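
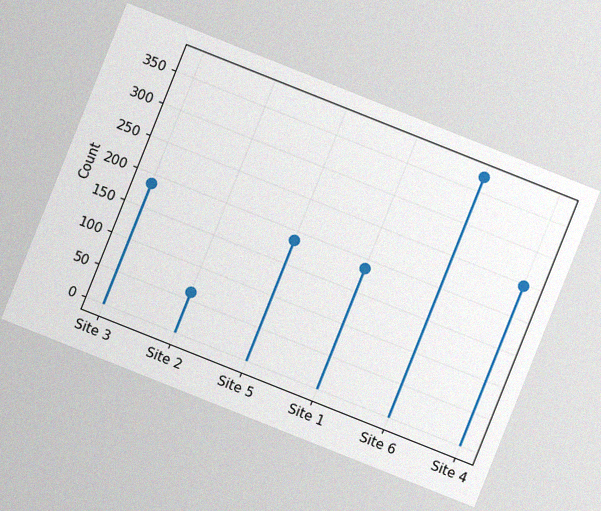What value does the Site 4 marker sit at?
The chart is tilted about 22° clockwise, with some photo noise. The Site 4 marker sits at 248.

248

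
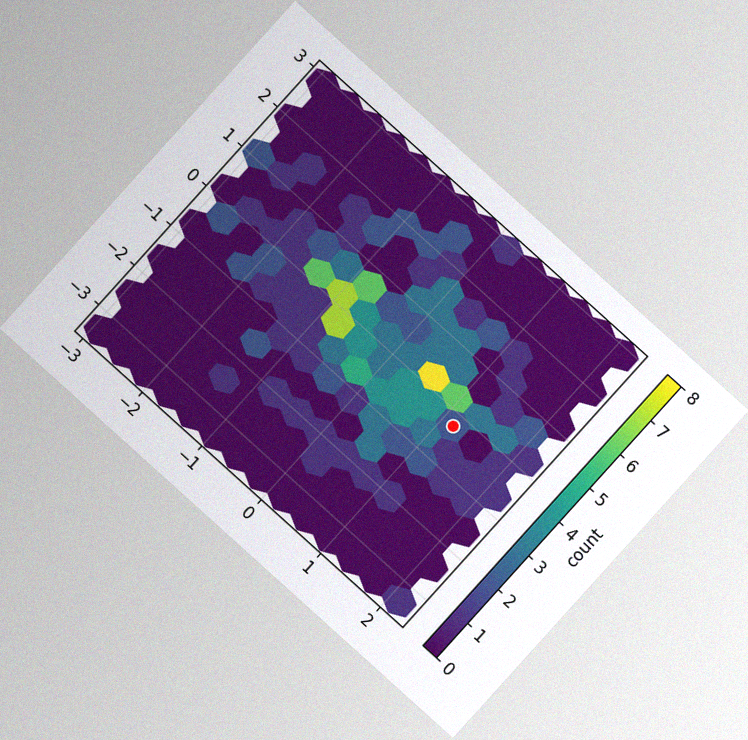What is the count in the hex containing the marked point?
The chart is tilted about 42° clockwise, with some photo noise. The marked hex reads 2 on the colorbar.

2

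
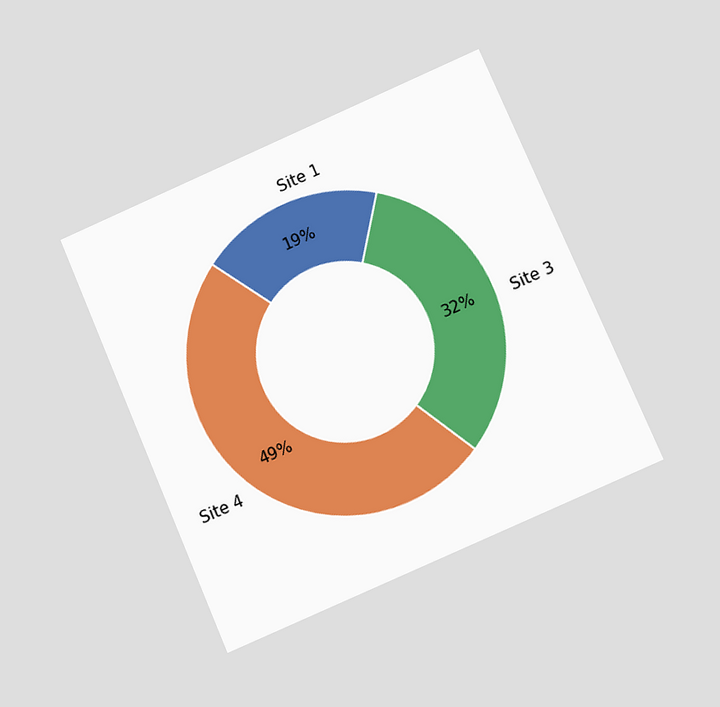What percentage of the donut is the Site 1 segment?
The chart is tilted about 23° counter-clockwise and viewed at a slight angle. The Site 1 segment takes up 19% of the ring.

19%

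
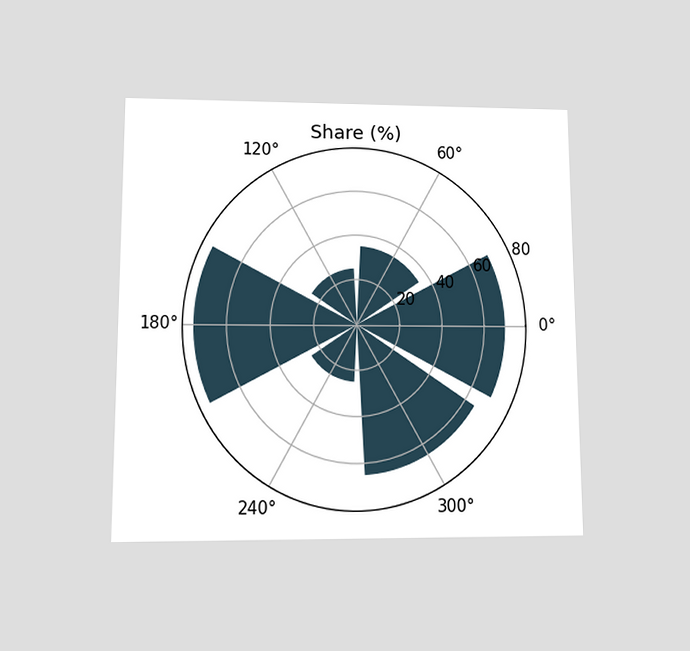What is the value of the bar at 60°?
The chart is viewed at a slight angle. The bar at 60° reaches 35% on the radial axis.

35%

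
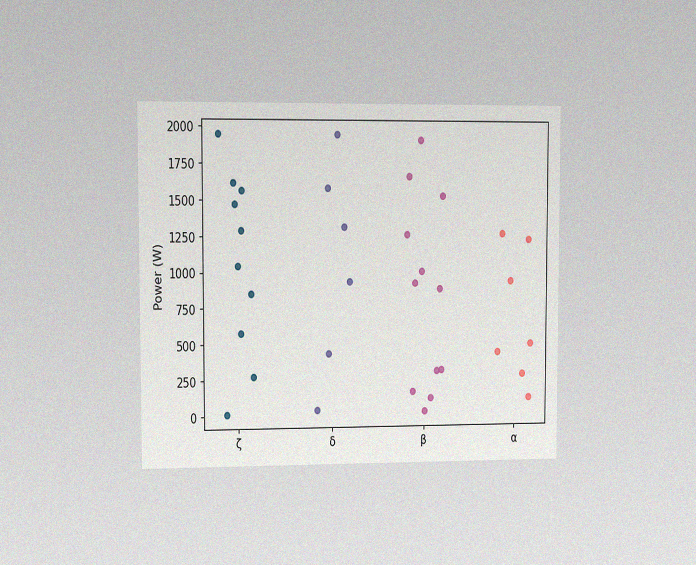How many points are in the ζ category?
10

The chart is viewed at a slight angle, with some photo noise. Counting the markers in the ζ column gives 10.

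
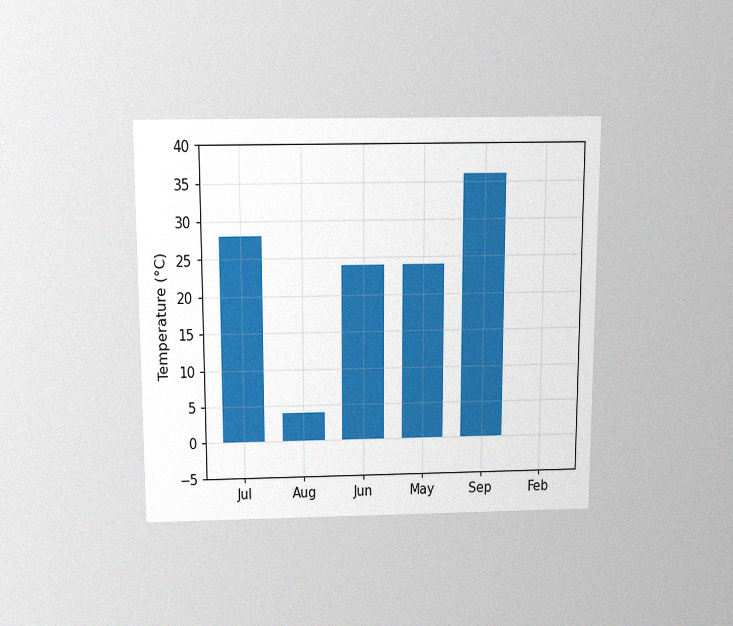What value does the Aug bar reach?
4°C

The chart is viewed slightly from above, with some photo noise. Reading along the chart's y-axis, the Aug bar reaches 4°C.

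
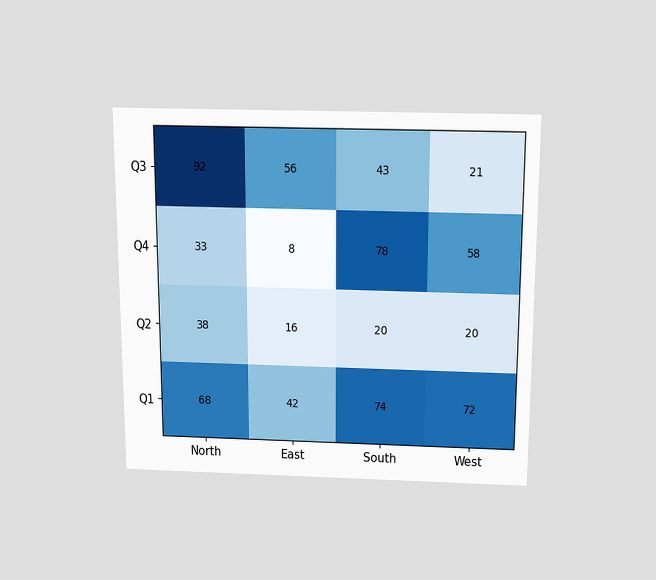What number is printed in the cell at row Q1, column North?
68

The chart is viewed slightly from above. The (Q1, North) cell reads 68.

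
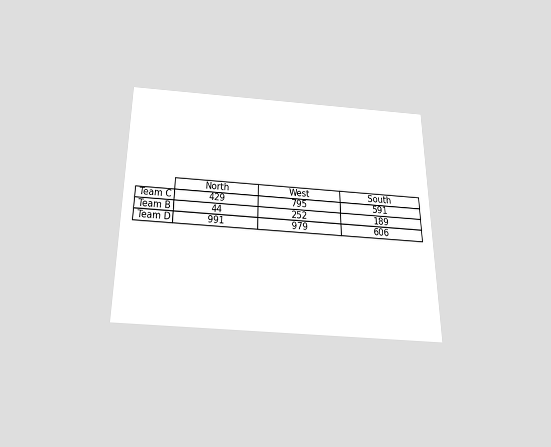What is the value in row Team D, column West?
The chart is viewed slightly from below. The (Team D, West) cell reads 979.

979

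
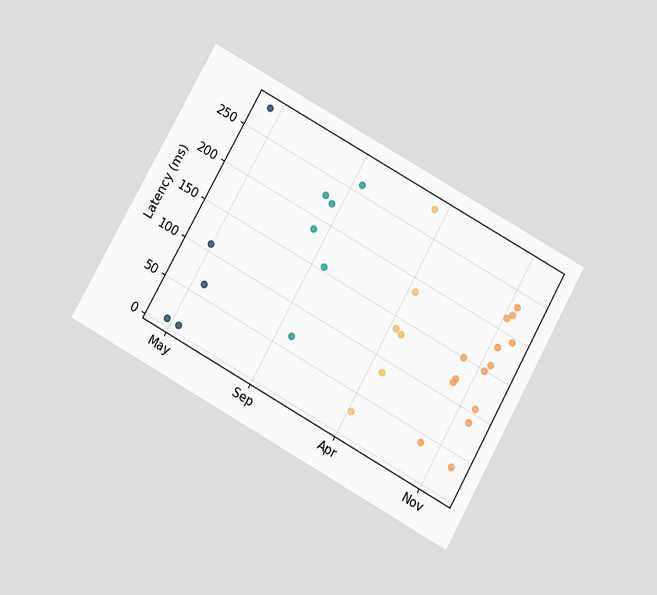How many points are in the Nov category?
14

The chart is tilted about 29° clockwise and viewed slightly from below. Counting the markers in the Nov column gives 14.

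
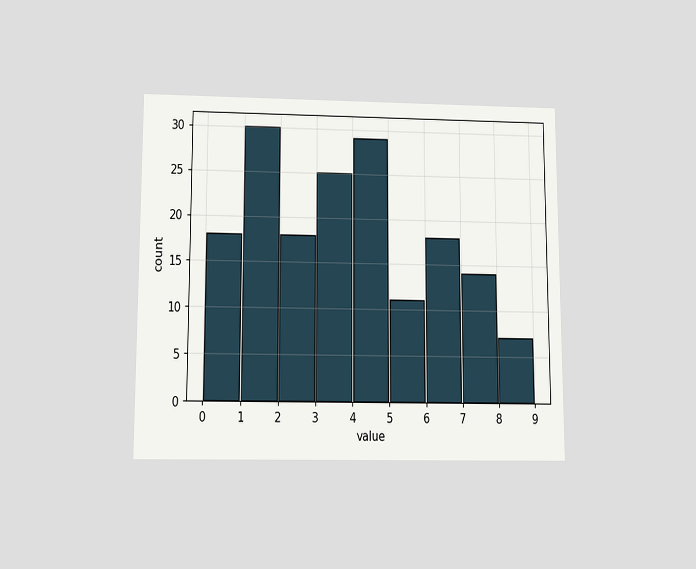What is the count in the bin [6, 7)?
The chart is viewed slightly from below. The [6, 7) bin has height 18.

18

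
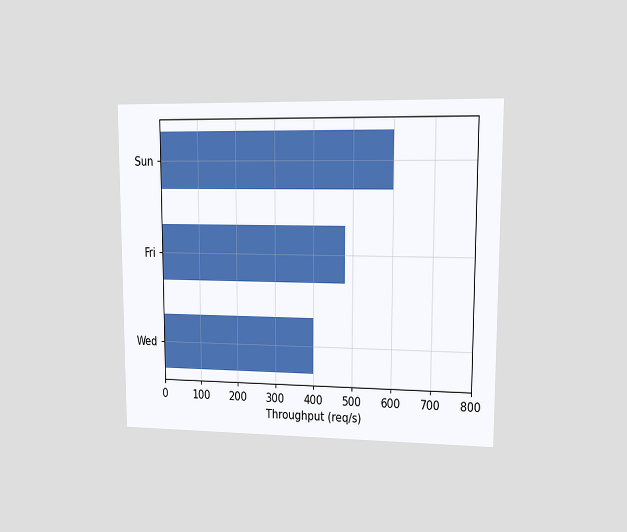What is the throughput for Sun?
The chart is viewed at a slight angle. Reading along the chart's x-axis, the Sun bar reaches 600req/s.

600req/s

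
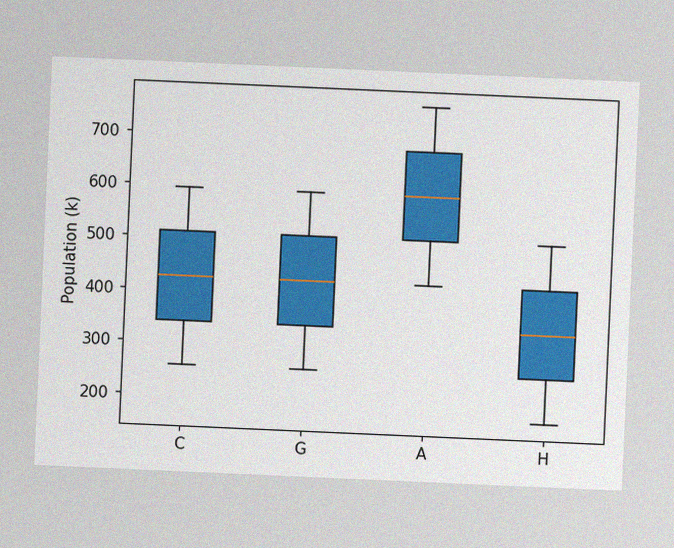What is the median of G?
The chart is tilted about 3° clockwise, with some photo noise. The median line in the G box sits at 425k.

425k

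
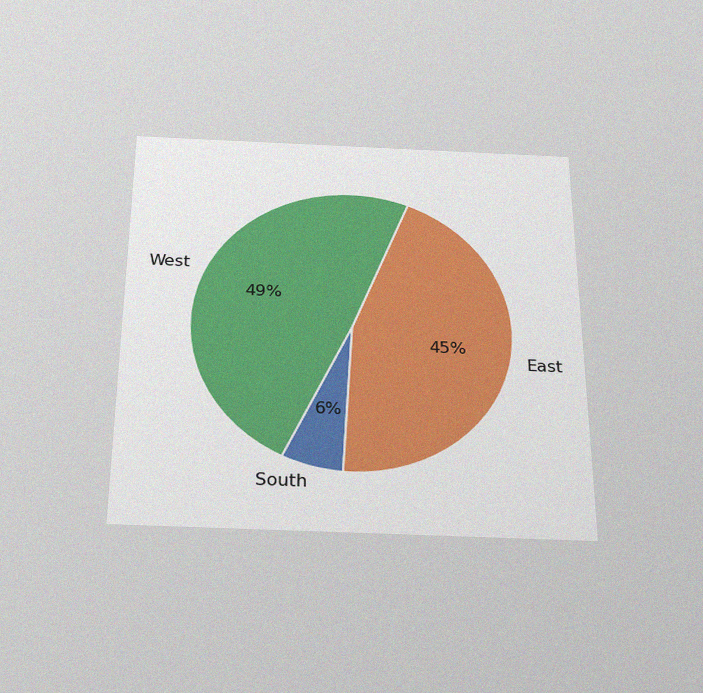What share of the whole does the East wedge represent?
45%

The chart is viewed slightly from below, with some photo noise. The East slice takes up 45% of the pie.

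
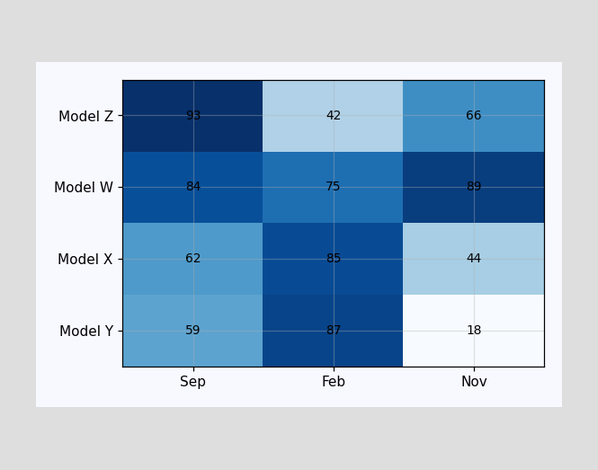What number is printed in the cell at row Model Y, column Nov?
18

The (Model Y, Nov) cell reads 18.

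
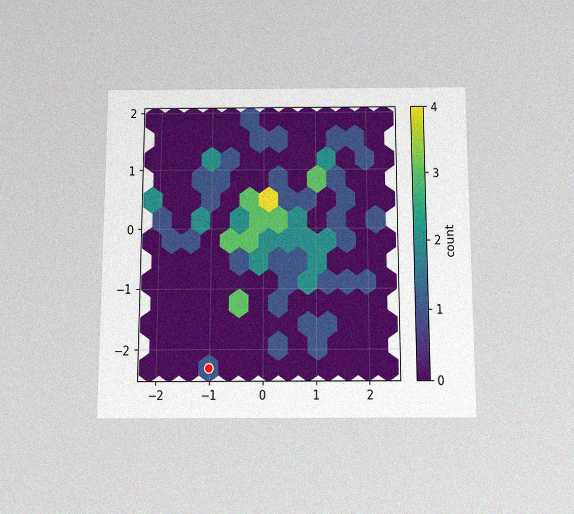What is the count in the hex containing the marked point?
1

The chart is viewed slightly from below, with some photo noise. The marked hex reads 1 on the colorbar.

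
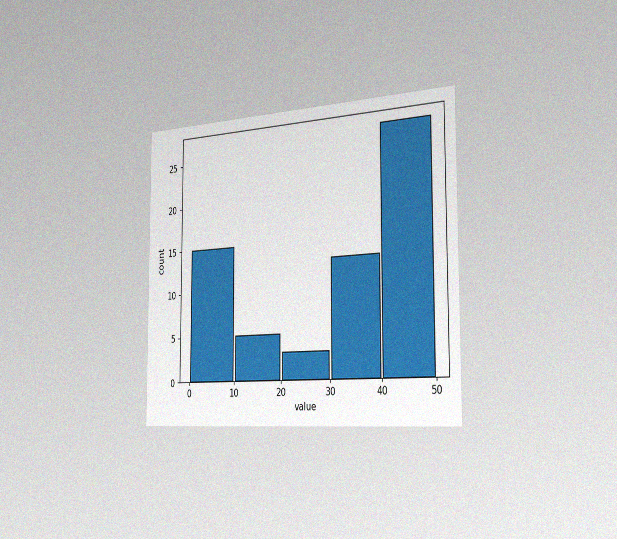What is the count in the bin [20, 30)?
3

The chart is viewed slightly from the right, with some photo noise. The [20, 30) bin has height 3.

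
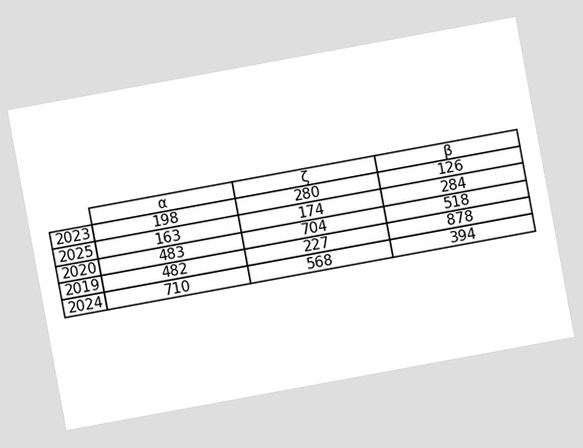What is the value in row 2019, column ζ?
The chart is tilted about 10° counter-clockwise. The (2019, ζ) cell reads 227.

227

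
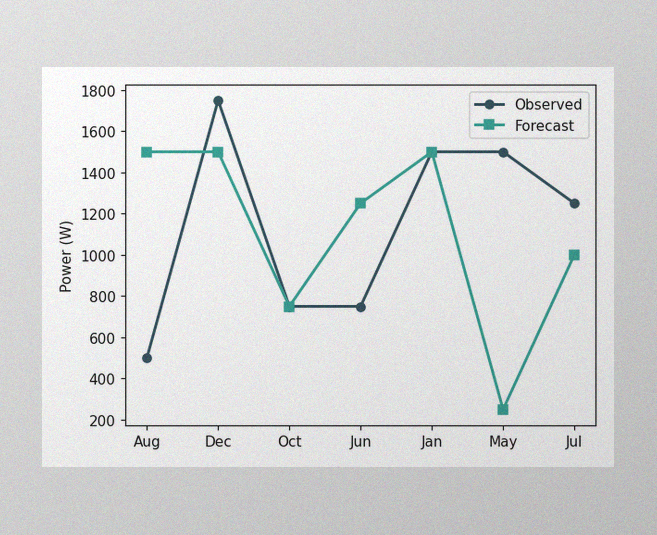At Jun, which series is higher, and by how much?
The image has some photo noise and uneven lighting. At Jun, Forecast sits above the other line by 500W.

Forecast, by 500W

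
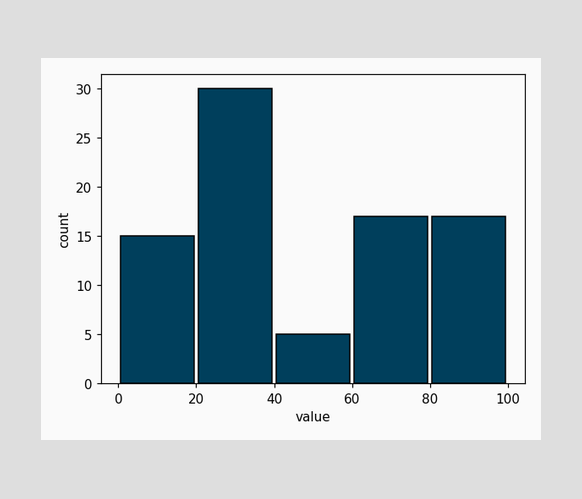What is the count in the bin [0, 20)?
The [0, 20) bin has height 15.

15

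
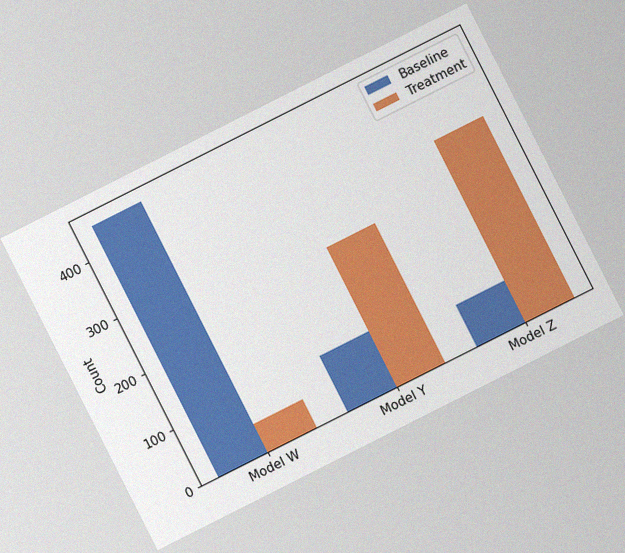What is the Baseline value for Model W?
The chart is tilted about 27° counter-clockwise, with some photo noise. The Baseline bar at Model W reaches 450 on the y-axis.

450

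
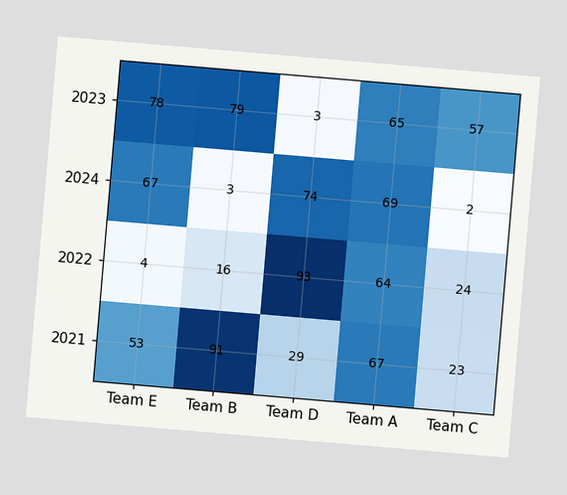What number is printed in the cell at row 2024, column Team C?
The chart is tilted about 5° clockwise. The (2024, Team C) cell reads 2.

2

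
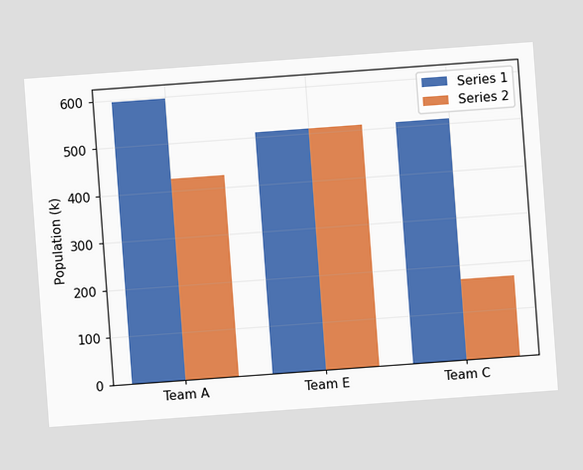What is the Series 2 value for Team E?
510k

The chart is tilted about 4° counter-clockwise. The Series 2 bar at Team E reaches 510k on the y-axis.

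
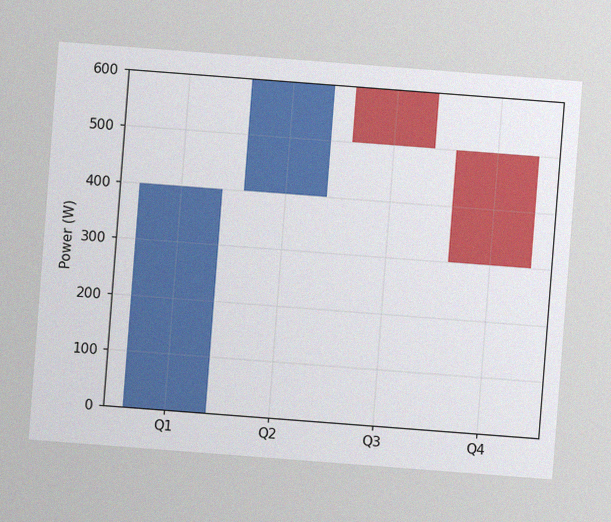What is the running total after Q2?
600W

The chart is tilted about 4° clockwise, with some photo noise. After Q2 the running total reaches 600W.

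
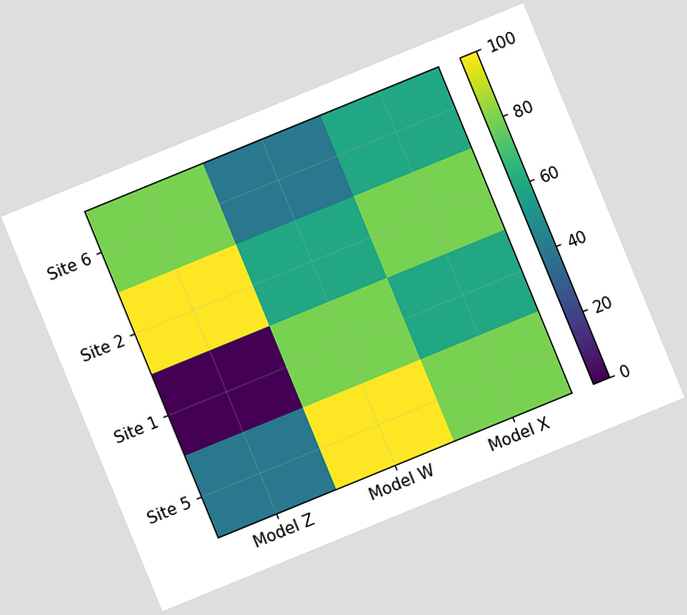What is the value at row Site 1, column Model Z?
The chart is tilted about 22° counter-clockwise. Matching cell (Site 1, Model Z) against the colorbar gives 0.

0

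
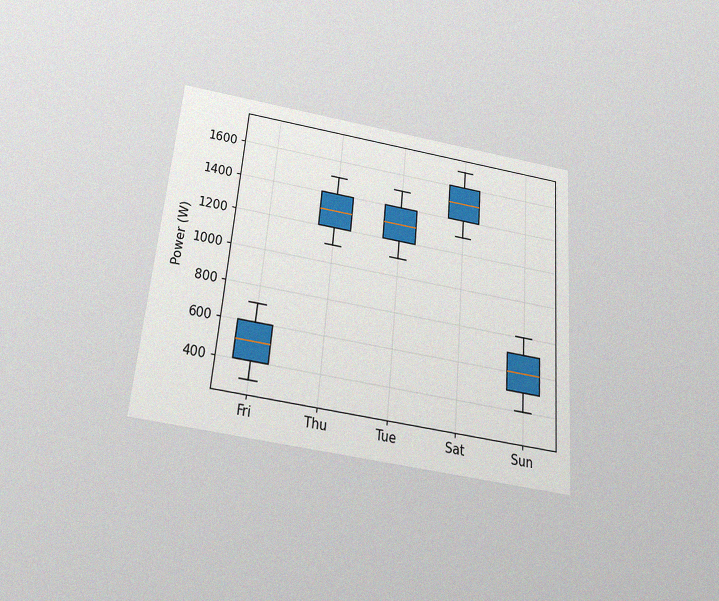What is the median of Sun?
600W

The chart is tilted about 5° clockwise and viewed slightly from below, with some photo noise. The median line in the Sun box sits at 600W.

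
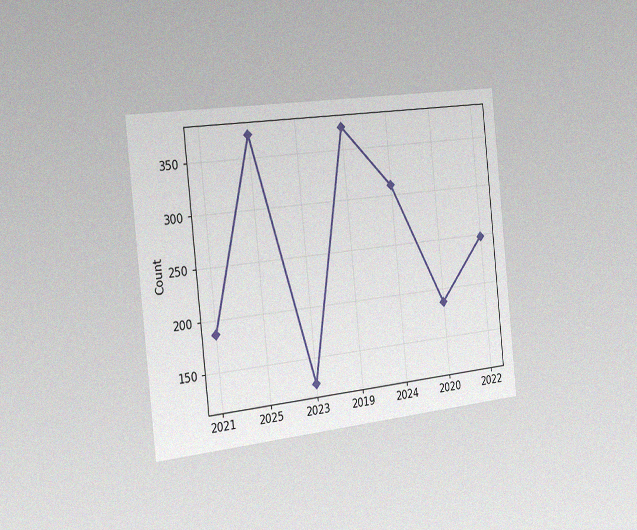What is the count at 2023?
The chart is tilted about 6° counter-clockwise and viewed slightly from the left, with some photo noise. At 2023, the line is at 124.

124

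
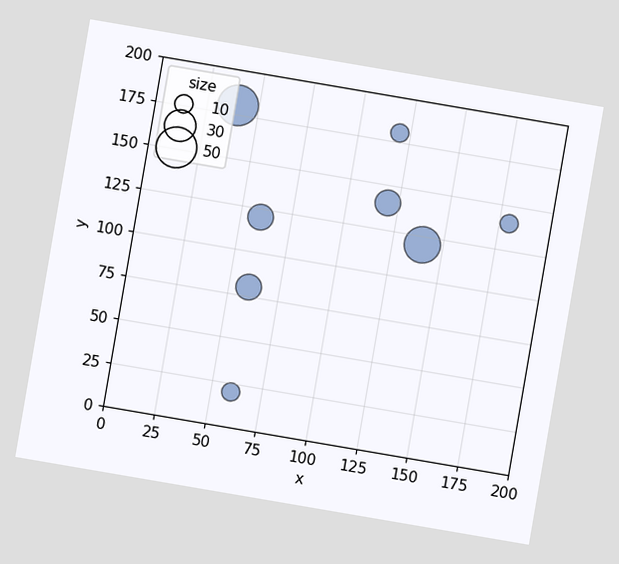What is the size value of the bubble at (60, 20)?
10

The chart is tilted about 10° clockwise. Matching the bubble at (60, 20) against the size legend gives 10.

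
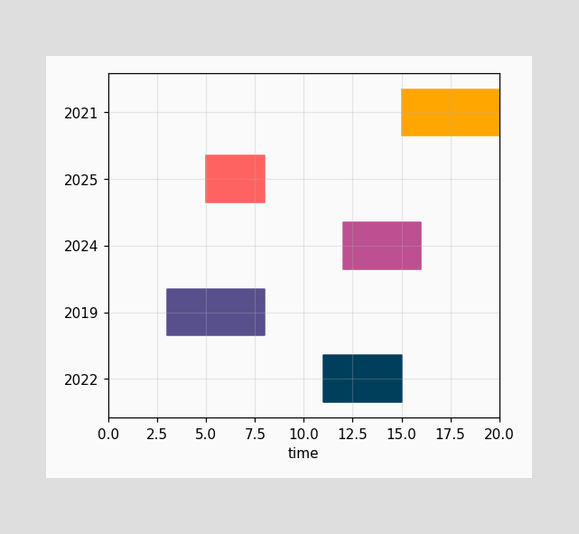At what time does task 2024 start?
12

The 2024 bar begins at t=12.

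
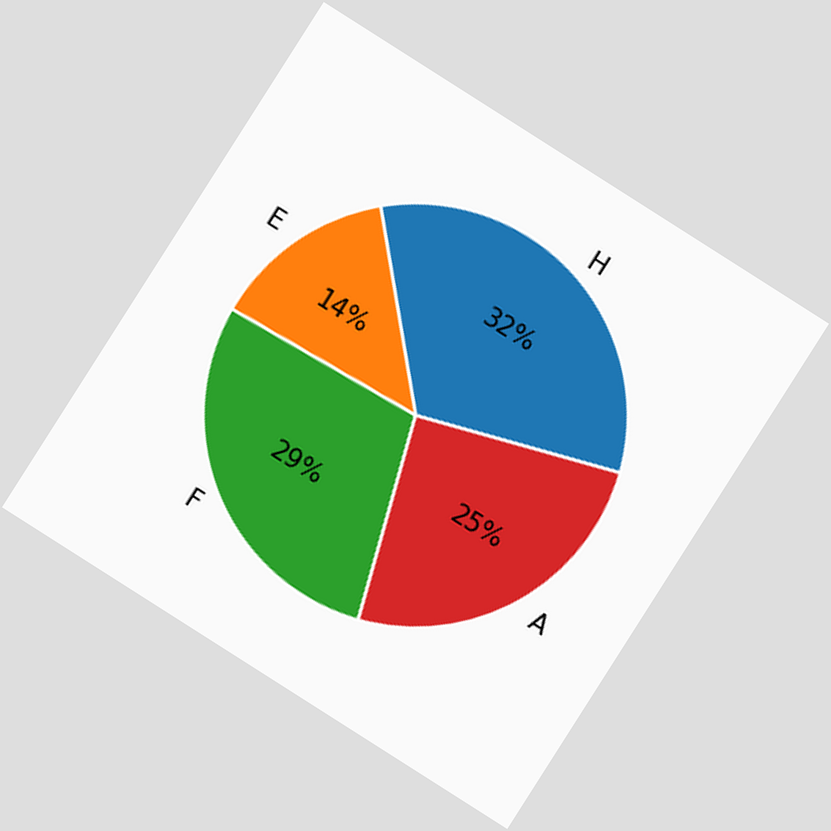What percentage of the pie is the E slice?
The chart is tilted about 32° clockwise. The E slice takes up 14% of the pie.

14%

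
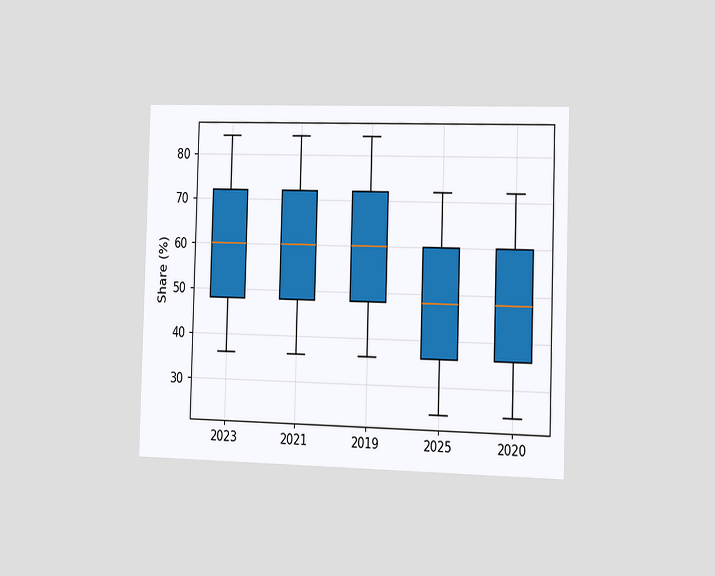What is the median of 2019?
60%

The chart is viewed slightly from the right. The median line in the 2019 box sits at 60%.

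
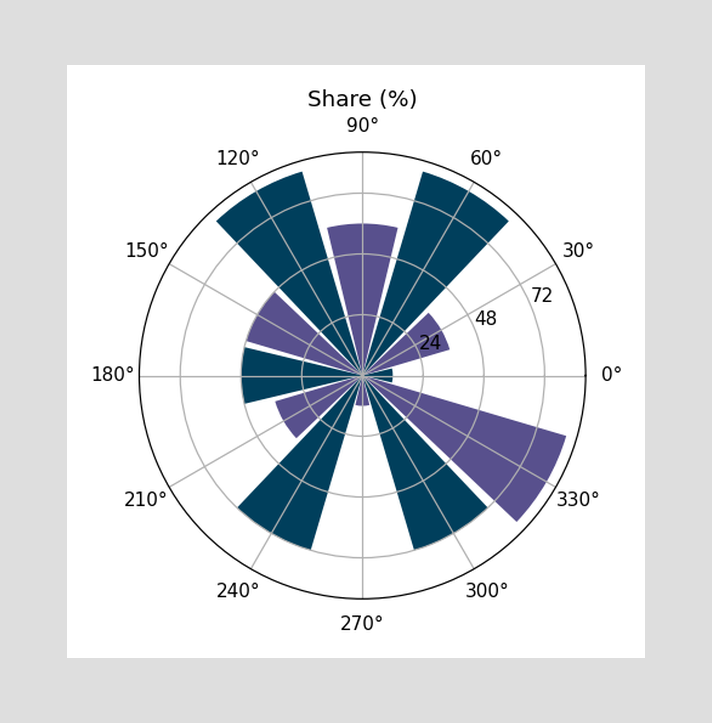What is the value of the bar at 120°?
The bar at 120° reaches 84% on the radial axis.

84%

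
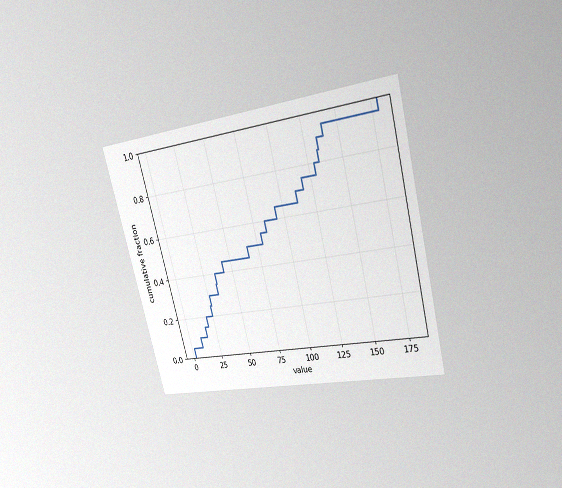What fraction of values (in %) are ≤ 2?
The chart is tilted about 14° counter-clockwise and viewed at a slight angle, with some photo noise. At x=2 the ECDF step is at 5%.

5%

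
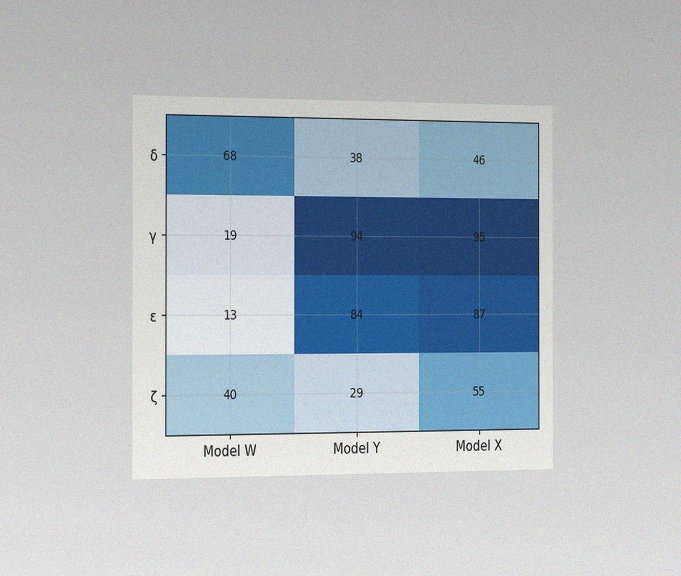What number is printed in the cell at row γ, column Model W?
19

The chart is viewed slightly from the left, with some photo noise. The (γ, Model W) cell reads 19.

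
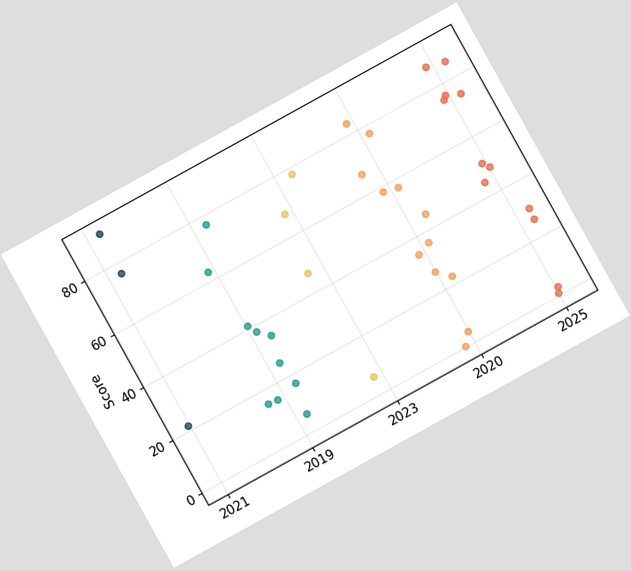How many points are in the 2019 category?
10

The chart is tilted about 29° counter-clockwise. Counting the markers in the 2019 column gives 10.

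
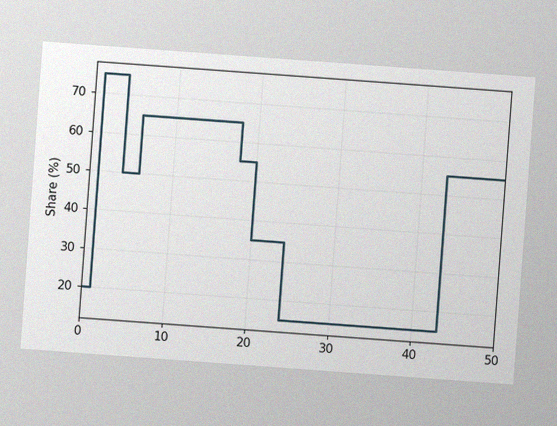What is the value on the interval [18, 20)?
The chart is tilted about 4° clockwise, with some photo noise. On [18, 20) the step sits at 55%.

55%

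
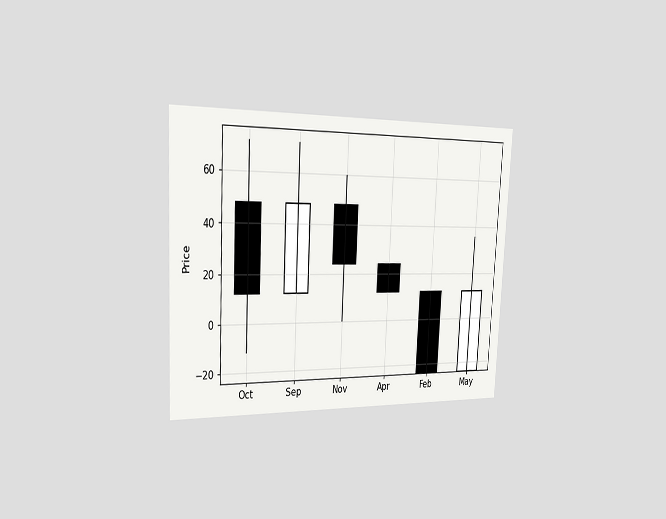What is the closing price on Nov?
The chart is tilted about 3° clockwise and viewed slightly from the left. The Nov candle closes at 24.

24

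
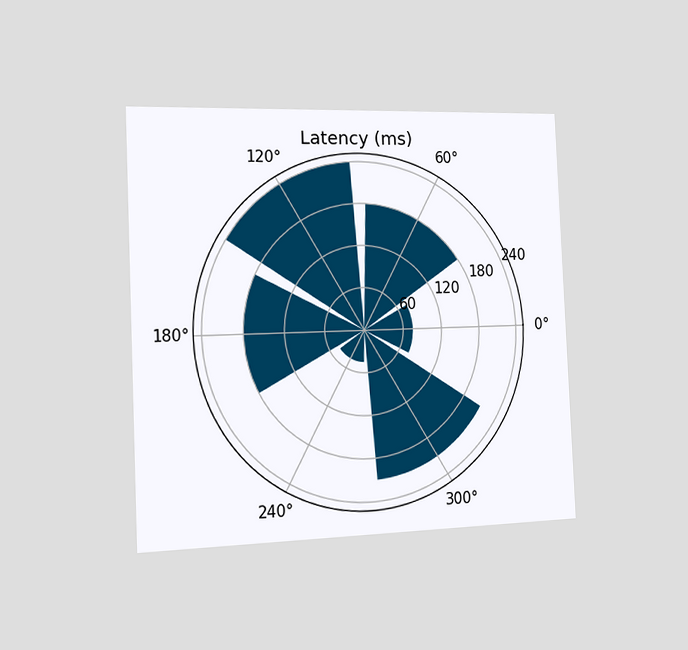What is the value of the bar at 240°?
The chart is tilted about 2° counter-clockwise and viewed slightly from the left. The bar at 240° reaches 45ms on the radial axis.

45ms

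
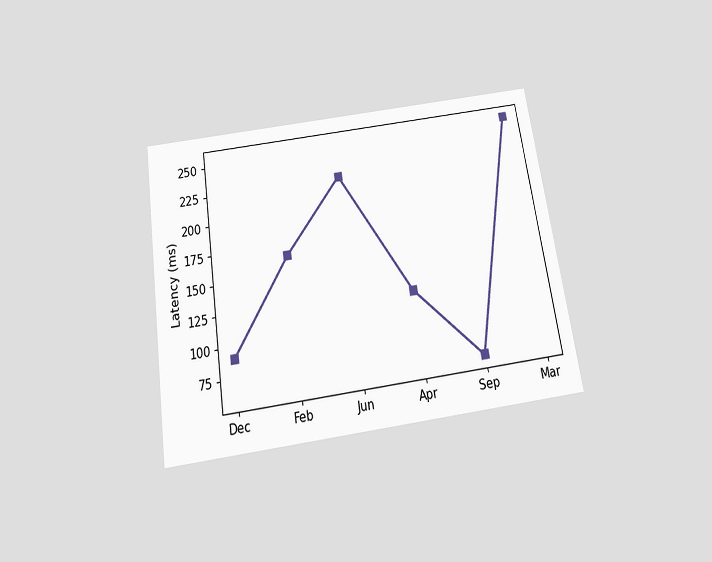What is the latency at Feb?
The chart is tilted about 9° counter-clockwise and viewed slightly from below. At Feb, the line is at 165ms.

165ms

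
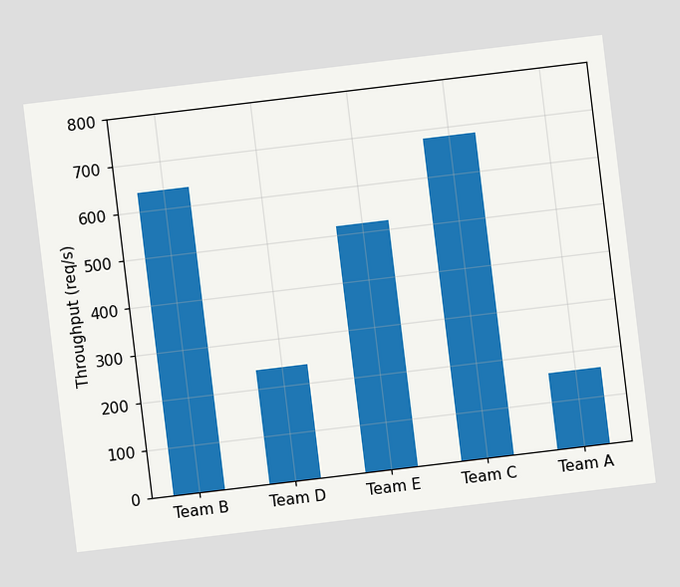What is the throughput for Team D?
The chart is tilted about 7° counter-clockwise. Reading along the chart's y-axis, the Team D bar reaches 240req/s.

240req/s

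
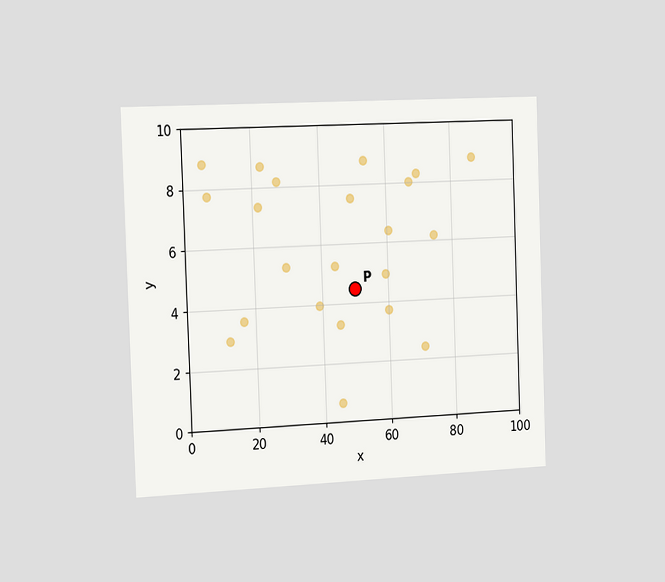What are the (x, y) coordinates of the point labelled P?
The chart is tilted about 2° counter-clockwise and viewed slightly from the left. Following the gridlines from P to each axis, P sits at (50, 4.5).

(50, 4.5)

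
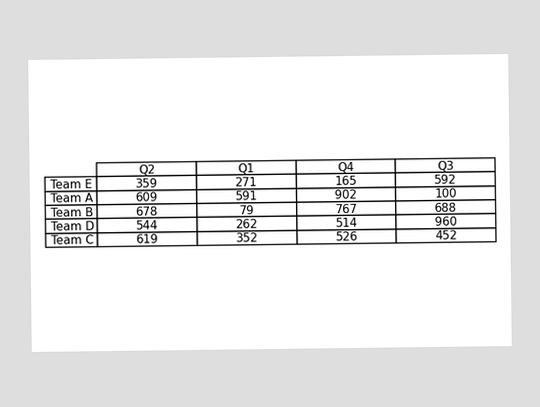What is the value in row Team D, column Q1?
The (Team D, Q1) cell reads 262.

262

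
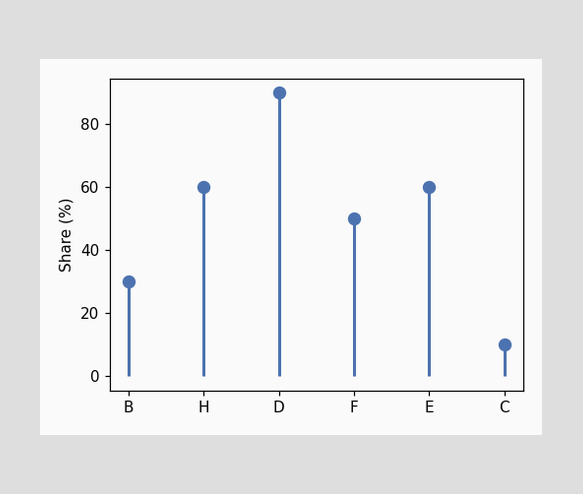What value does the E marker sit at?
60%

The E marker sits at 60%.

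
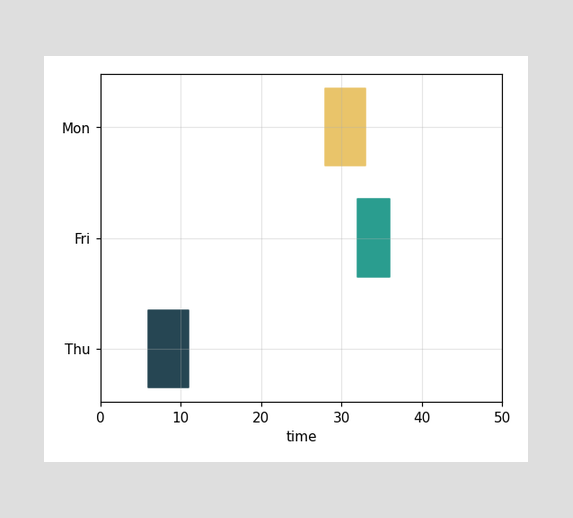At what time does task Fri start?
32

The Fri bar begins at t=32.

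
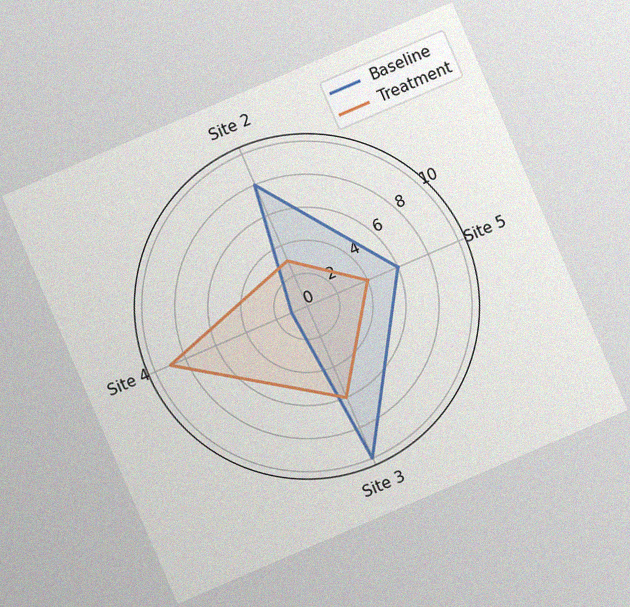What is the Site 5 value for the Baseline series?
6

The chart is tilted about 23° counter-clockwise, with some photo noise. On the Site 5 axis, Baseline reaches 6.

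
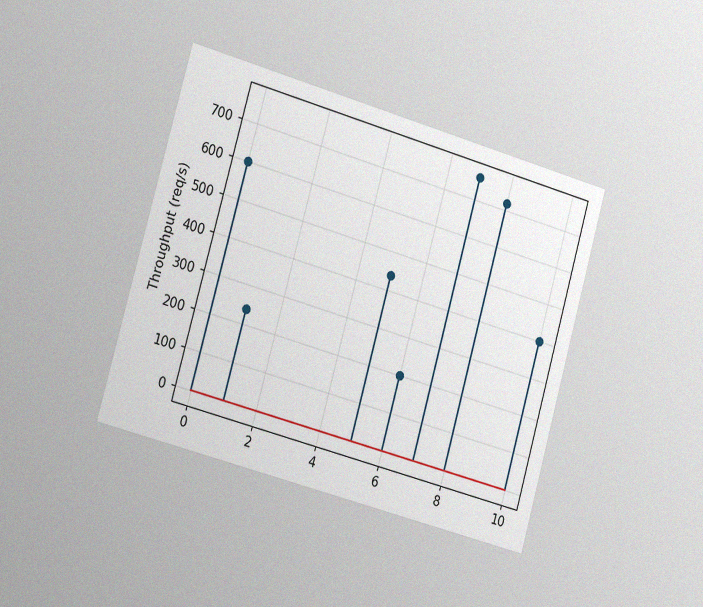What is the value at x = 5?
The chart is tilted about 16° clockwise and viewed slightly from the left, with some photo noise. The stem at x=5 reaches 440req/s.

440req/s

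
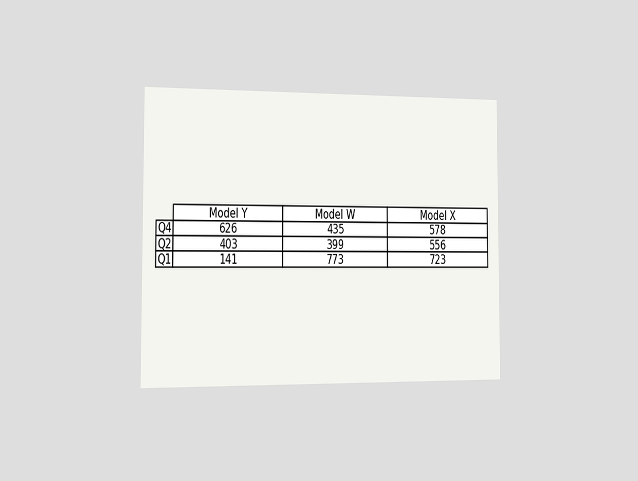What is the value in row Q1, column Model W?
The chart is viewed slightly from the left. The (Q1, Model W) cell reads 773.

773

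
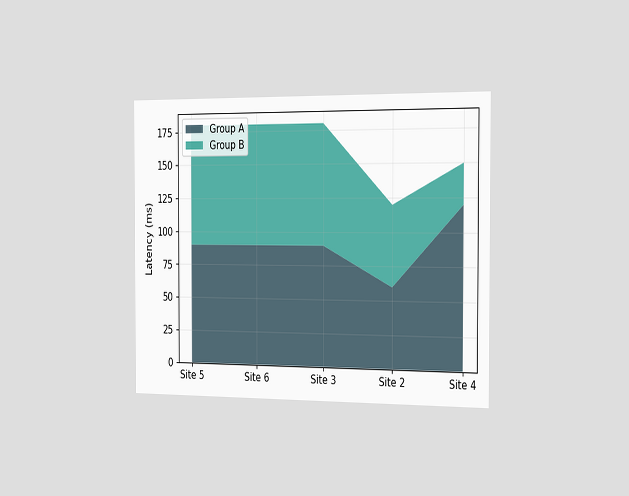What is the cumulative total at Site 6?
The chart is viewed slightly from the right. The stacked total at Site 6 reaches 180ms.

180ms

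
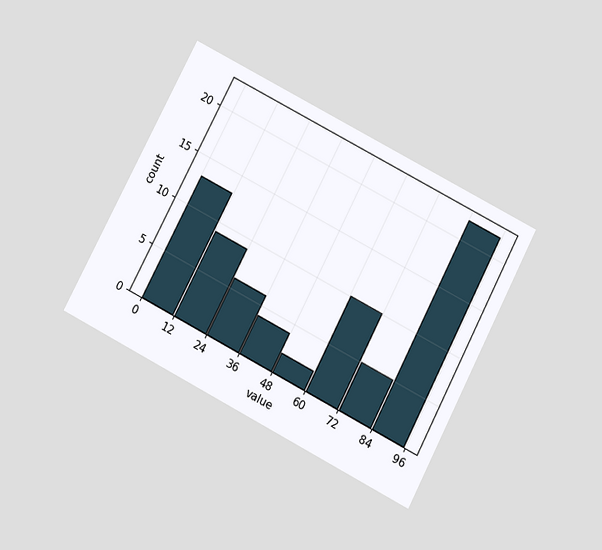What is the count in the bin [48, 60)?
The chart is tilted about 27° clockwise and viewed slightly from below. The [48, 60) bin has height 2.

2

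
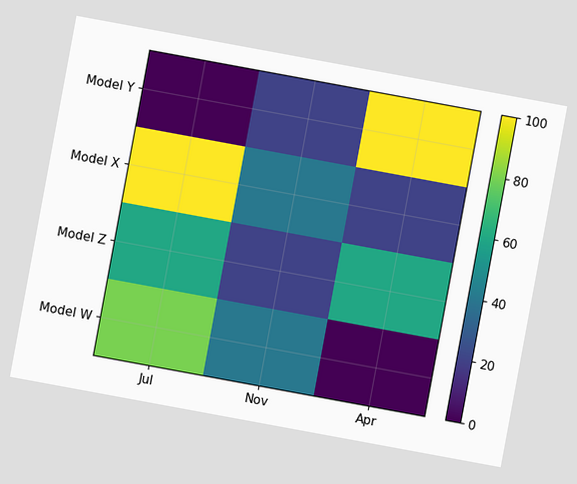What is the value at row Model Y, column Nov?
The chart is tilted about 10° clockwise. Matching cell (Model Y, Nov) against the colorbar gives 20.

20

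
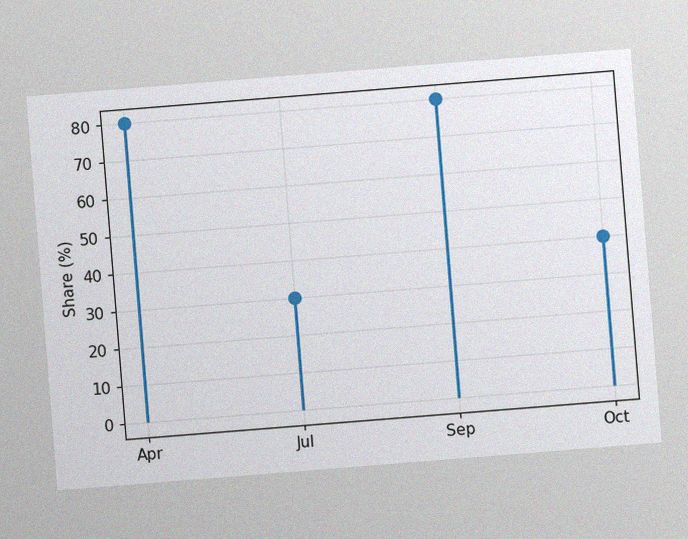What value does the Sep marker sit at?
The chart is tilted about 5° counter-clockwise, with some photo noise. The Sep marker sits at 80%.

80%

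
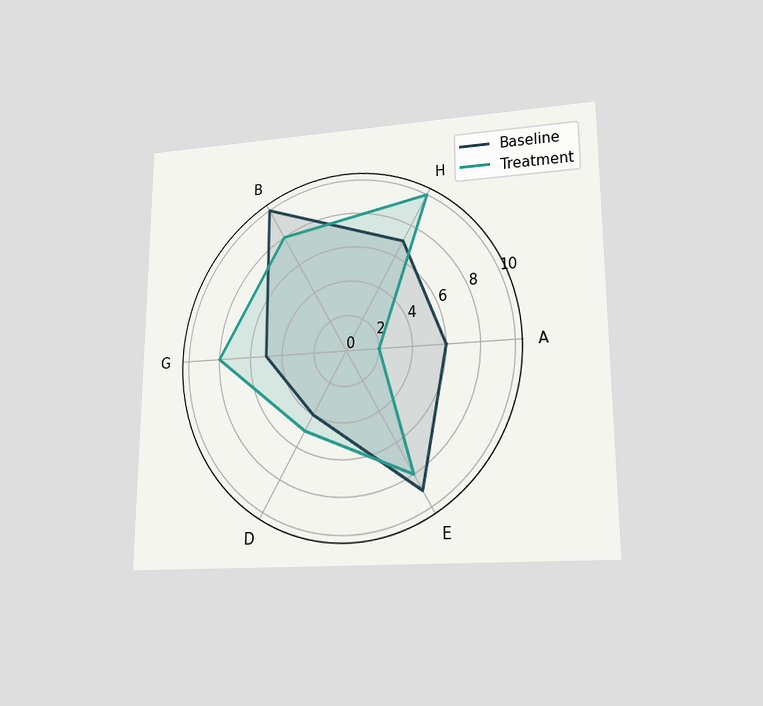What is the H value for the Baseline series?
The chart is viewed at a slight angle. On the H axis, Baseline reaches 7.

7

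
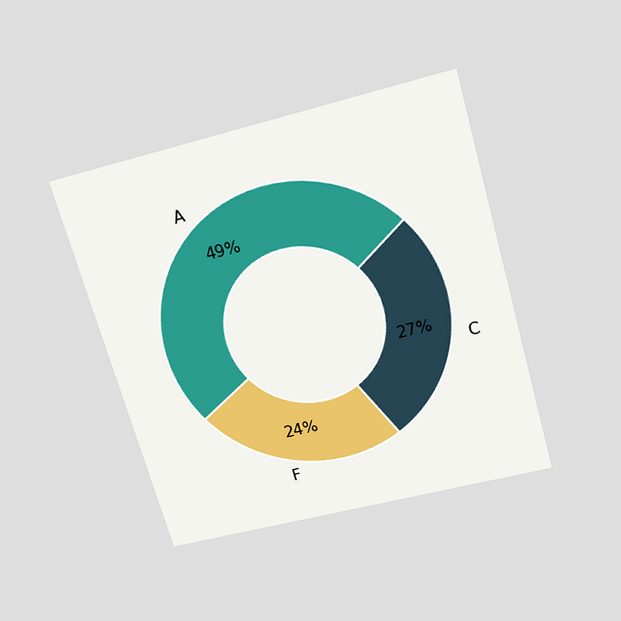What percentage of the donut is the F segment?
24%

The chart is tilted about 16° counter-clockwise and viewed slightly from above. The F segment takes up 24% of the ring.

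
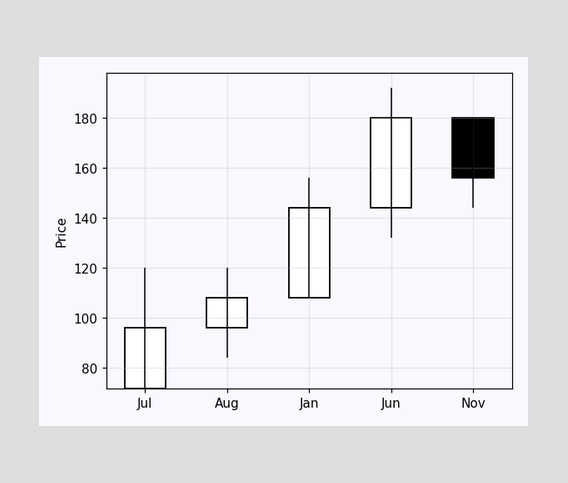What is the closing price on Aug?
The Aug candle closes at 108.

108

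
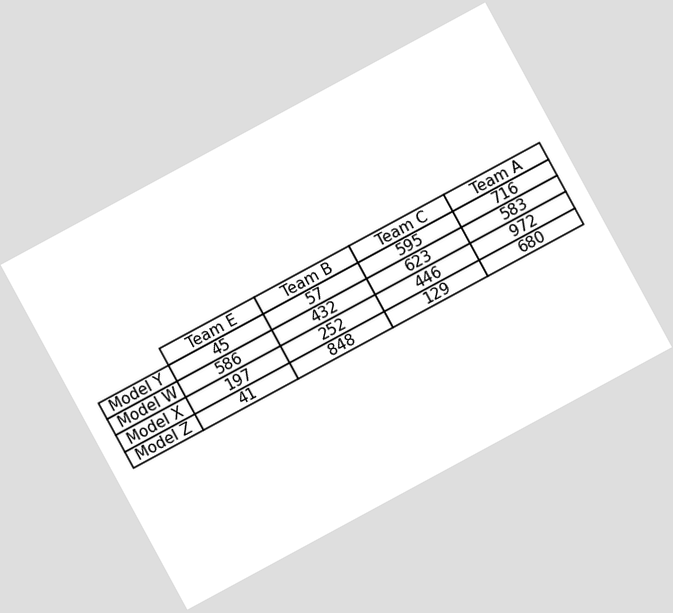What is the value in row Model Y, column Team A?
716

The chart is tilted about 28° counter-clockwise. The (Model Y, Team A) cell reads 716.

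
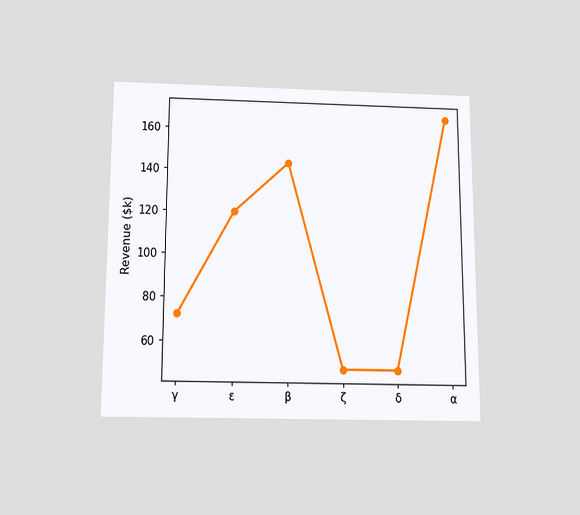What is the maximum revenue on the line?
$168k

The chart is viewed slightly from below. The highest point is at α, and reading across to the y-axis gives $168k.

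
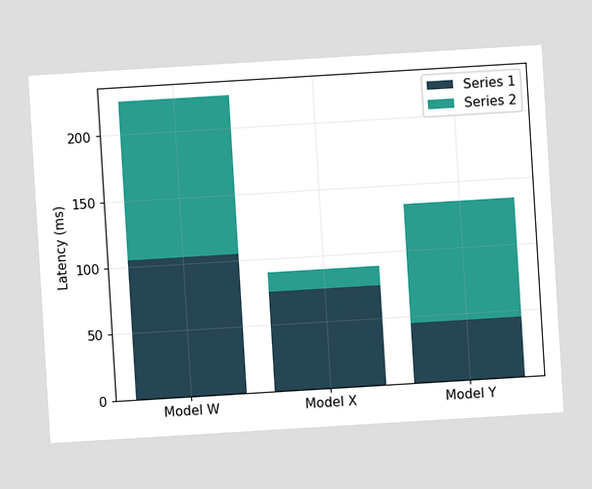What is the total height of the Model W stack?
The chart is tilted about 3° counter-clockwise. The Model W stack's top reaches 225ms on the y-axis.

225ms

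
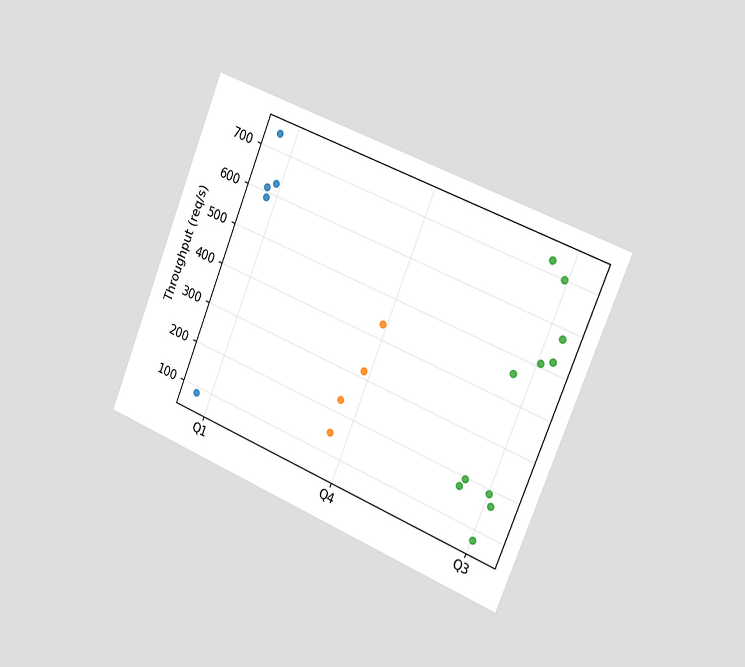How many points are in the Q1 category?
5

The chart is tilted about 22° clockwise and viewed slightly from the right. Counting the markers in the Q1 column gives 5.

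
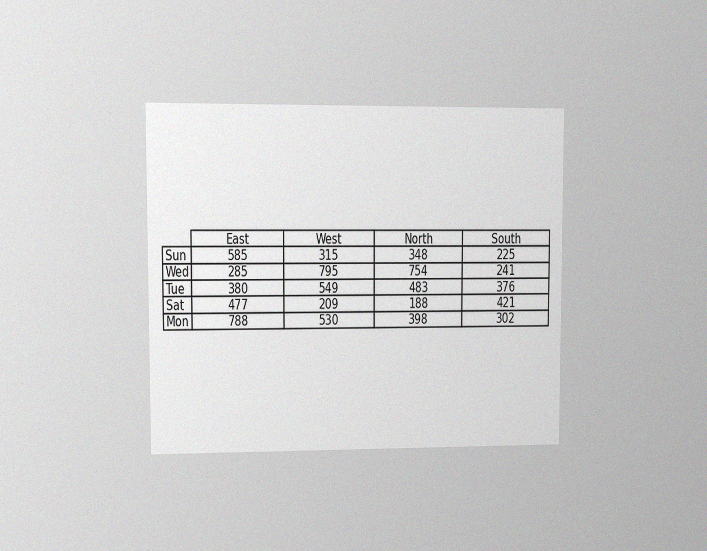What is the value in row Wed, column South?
The chart is viewed at a slight angle, with some photo noise. The (Wed, South) cell reads 241.

241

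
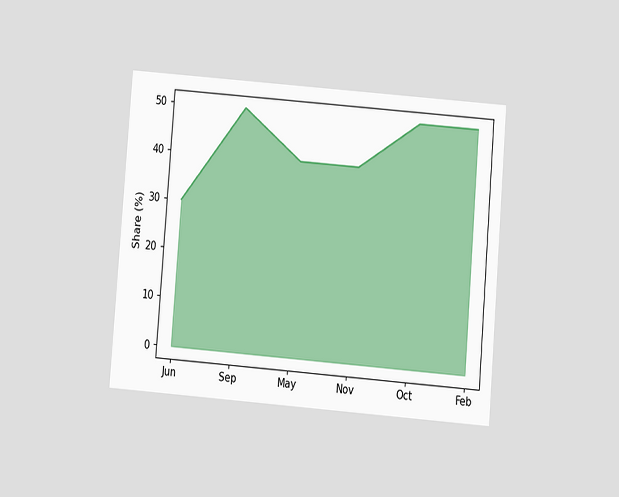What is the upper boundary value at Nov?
The chart is tilted about 5° clockwise and viewed slightly from below. At Nov the upper boundary is at 40%.

40%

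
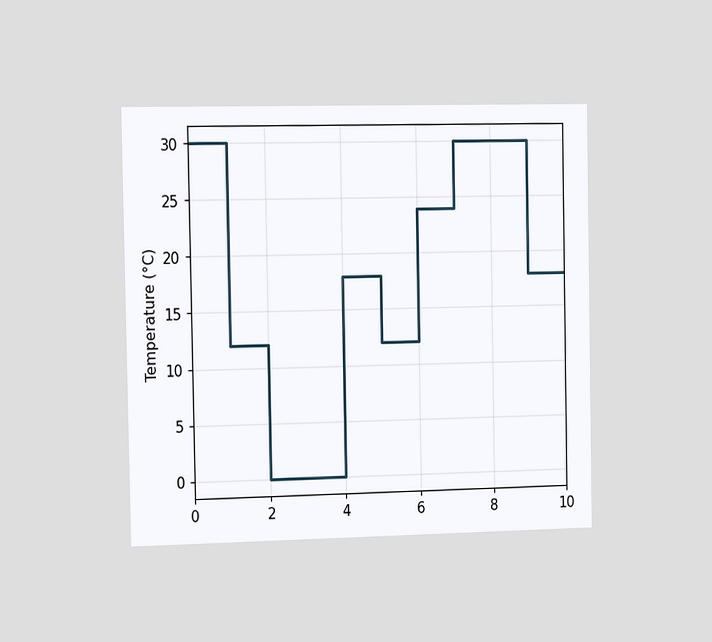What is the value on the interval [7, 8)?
30°C

The chart is viewed slightly from the left. On [7, 8) the step sits at 30°C.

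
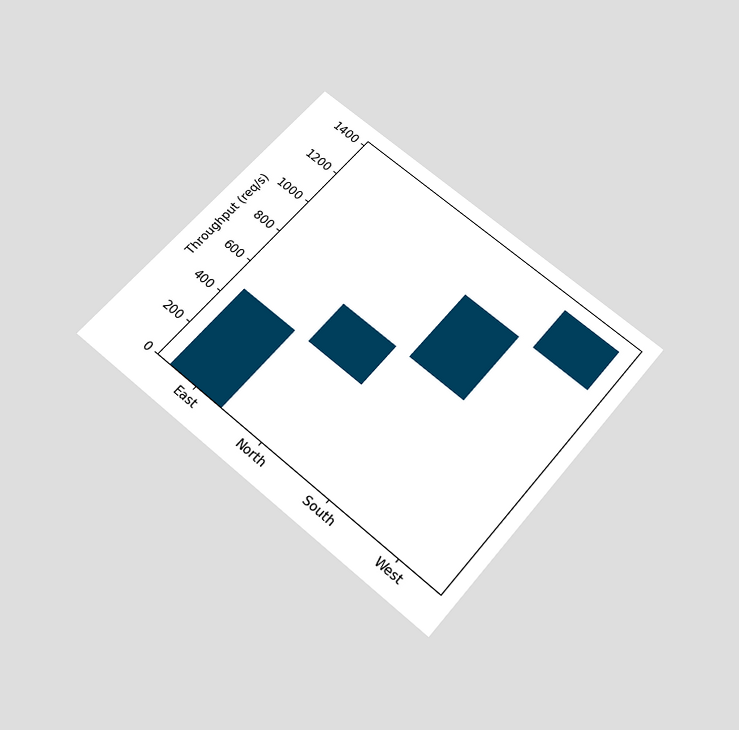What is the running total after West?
1360req/s

The chart is tilted about 40° clockwise and viewed slightly from below. After West the running total reaches 1360req/s.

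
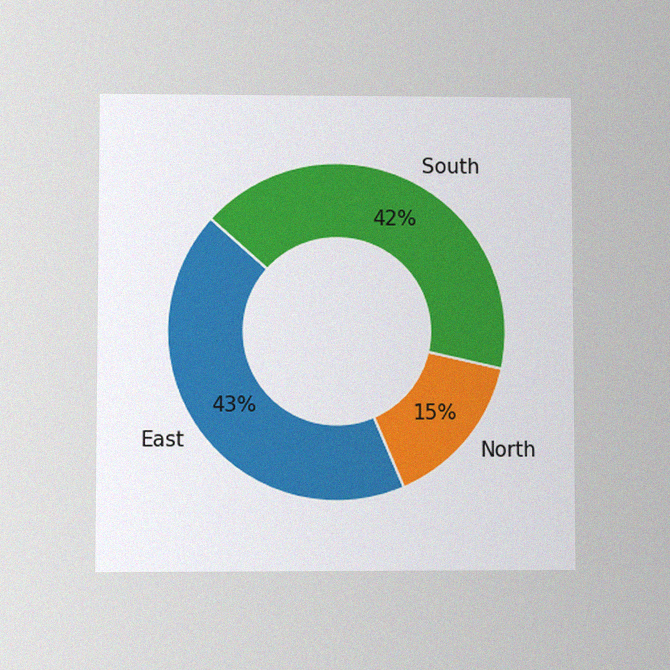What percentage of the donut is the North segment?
15%

The chart is viewed at a slight angle, with some photo noise. The North segment takes up 15% of the ring.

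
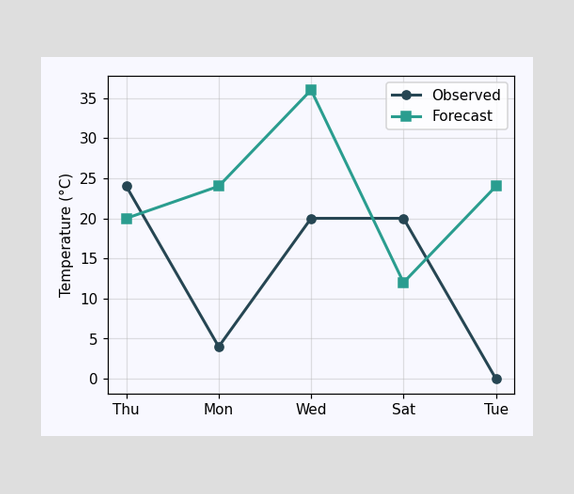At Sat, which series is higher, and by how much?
Observed, by 8°C

At Sat, Observed sits above the other line by 8°C.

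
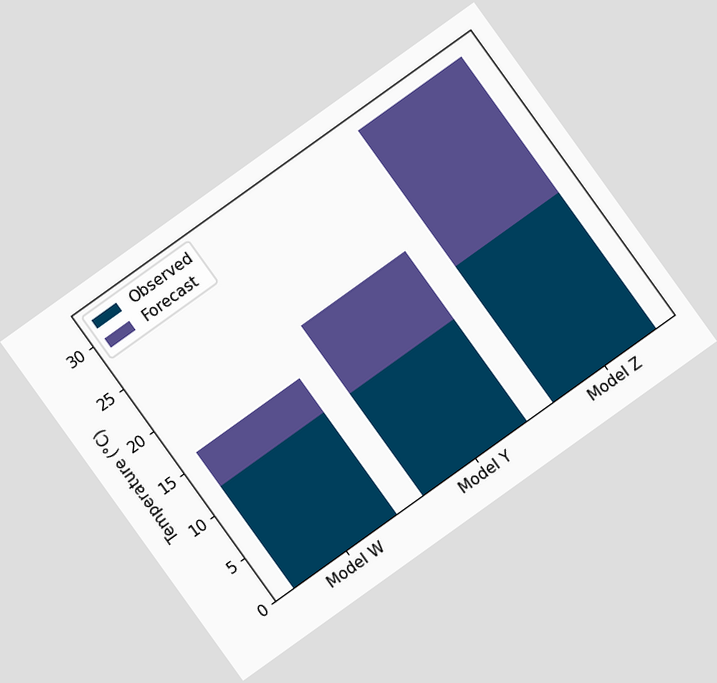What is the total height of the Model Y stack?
20°C

The chart is tilted about 36° counter-clockwise. The Model Y stack's top reaches 20°C on the y-axis.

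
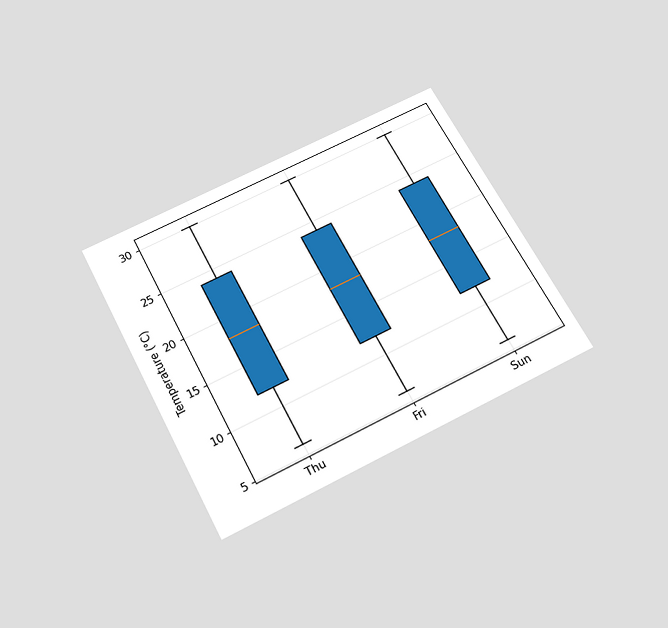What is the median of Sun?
The chart is tilted about 27° counter-clockwise and viewed slightly from below. The median line in the Sun box sits at 18°C.

18°C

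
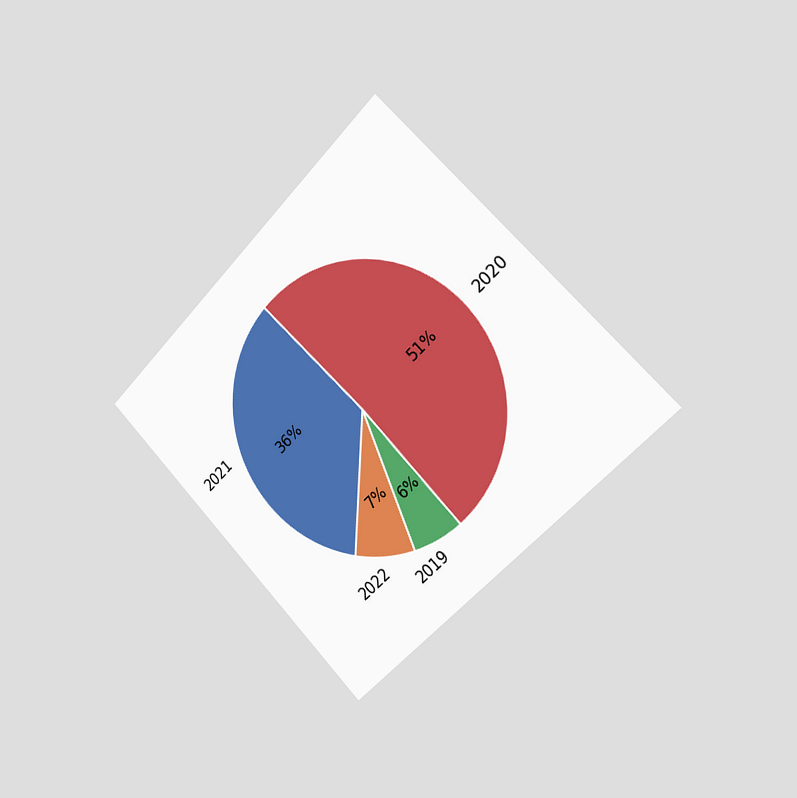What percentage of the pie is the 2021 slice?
The chart is tilted about 45° counter-clockwise and viewed slightly from the right. The 2021 slice takes up 36% of the pie.

36%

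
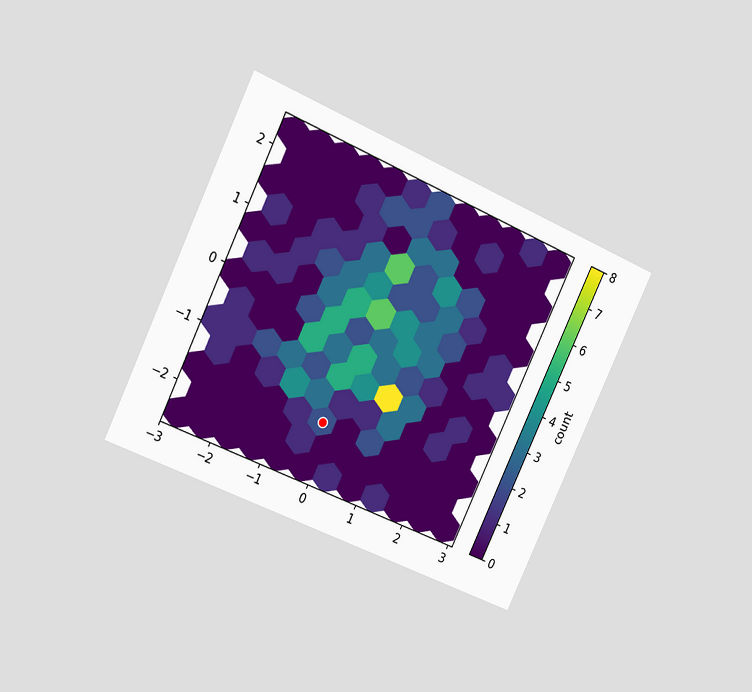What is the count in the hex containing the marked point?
The chart is tilted about 25° clockwise and viewed slightly from the left. The marked hex reads 2 on the colorbar.

2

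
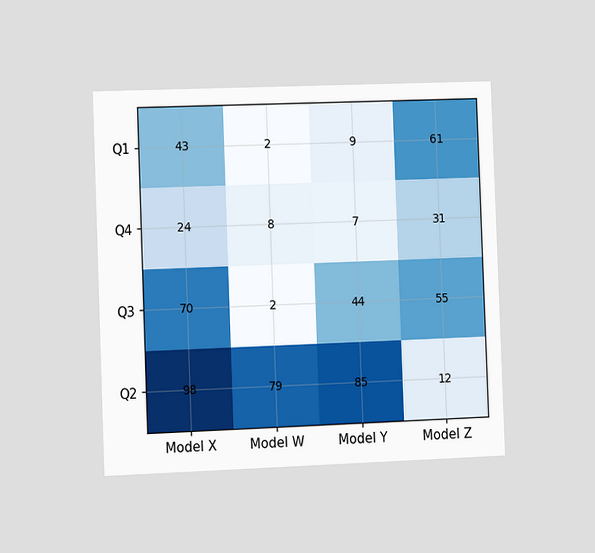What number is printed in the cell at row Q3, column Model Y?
44

The chart is tilted about 2° counter-clockwise and viewed at a slight angle. The (Q3, Model Y) cell reads 44.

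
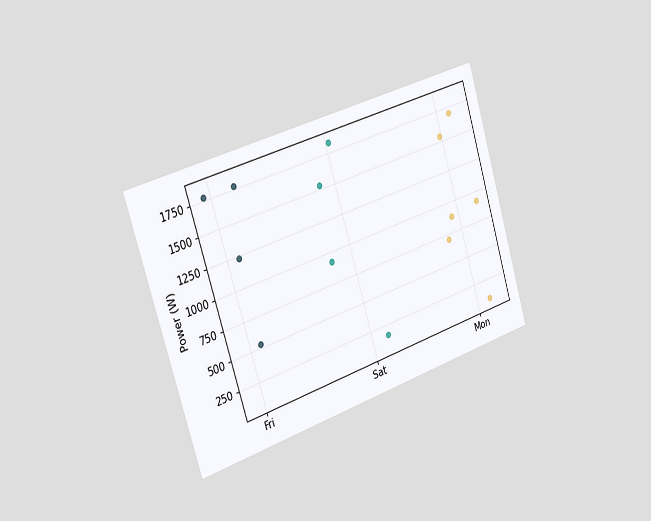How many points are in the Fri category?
The chart is tilted about 17° counter-clockwise and viewed slightly from the left. Counting the markers in the Fri column gives 4.

4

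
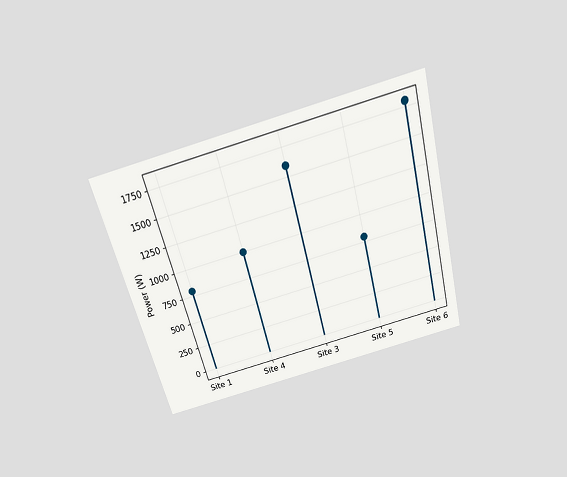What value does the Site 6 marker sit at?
1800W

The chart is tilted about 15° counter-clockwise and viewed slightly from above. The Site 6 marker sits at 1800W.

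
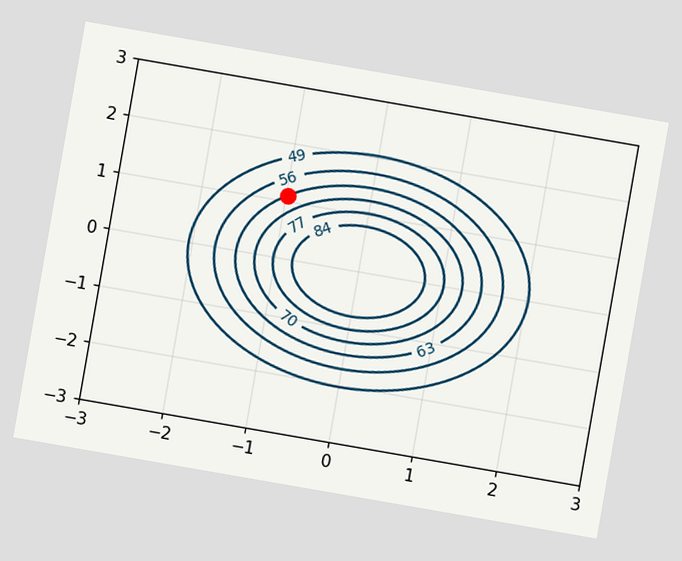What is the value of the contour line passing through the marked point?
The chart is tilted about 10° clockwise. The marked point sits on the contour labelled 63.

63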